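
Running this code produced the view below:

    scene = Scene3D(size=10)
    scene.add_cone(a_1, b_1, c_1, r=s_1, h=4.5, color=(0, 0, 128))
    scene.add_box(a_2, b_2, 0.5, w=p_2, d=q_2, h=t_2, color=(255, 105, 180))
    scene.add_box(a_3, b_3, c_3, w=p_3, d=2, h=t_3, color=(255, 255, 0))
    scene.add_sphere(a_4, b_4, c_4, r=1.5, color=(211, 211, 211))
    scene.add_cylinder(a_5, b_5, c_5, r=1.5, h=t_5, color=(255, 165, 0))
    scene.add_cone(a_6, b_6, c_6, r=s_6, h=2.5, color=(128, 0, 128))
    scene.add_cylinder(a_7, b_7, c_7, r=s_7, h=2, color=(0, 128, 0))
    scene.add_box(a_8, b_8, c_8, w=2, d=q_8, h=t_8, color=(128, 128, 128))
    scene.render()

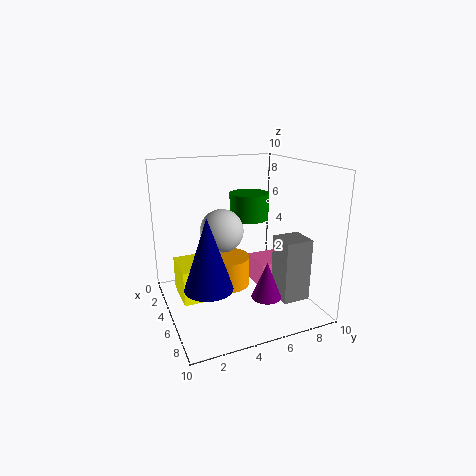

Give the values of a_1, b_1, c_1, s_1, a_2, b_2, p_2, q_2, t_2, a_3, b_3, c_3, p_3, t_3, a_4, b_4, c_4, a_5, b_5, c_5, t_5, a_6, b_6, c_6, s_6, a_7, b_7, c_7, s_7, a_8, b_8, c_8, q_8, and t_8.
a_1 = 7.5, b_1 = 2, c_1 = 3, s_1 = 1.5, a_2 = 2.5, b_2 = 7, p_2 = 2.5, q_2 = 2.5, t_2 = 2, a_3 = 2, b_3 = 1, c_3 = 0.5, p_3 = 3, t_3 = 2.5, a_4 = 4.5, b_4 = 4, c_4 = 5.5, a_5 = 5.5, b_5 = 4, c_5 = 2, t_5 = 2, a_6 = 7.5, b_6 = 6, c_6 = 1.5, s_6 = 1, a_7 = 2.5, b_7 = 7, c_7 = 5.5, s_7 = 1.5, a_8 = 5.5, b_8 = 7.5, c_8 = 0.5, q_8 = 2, t_8 = 4.5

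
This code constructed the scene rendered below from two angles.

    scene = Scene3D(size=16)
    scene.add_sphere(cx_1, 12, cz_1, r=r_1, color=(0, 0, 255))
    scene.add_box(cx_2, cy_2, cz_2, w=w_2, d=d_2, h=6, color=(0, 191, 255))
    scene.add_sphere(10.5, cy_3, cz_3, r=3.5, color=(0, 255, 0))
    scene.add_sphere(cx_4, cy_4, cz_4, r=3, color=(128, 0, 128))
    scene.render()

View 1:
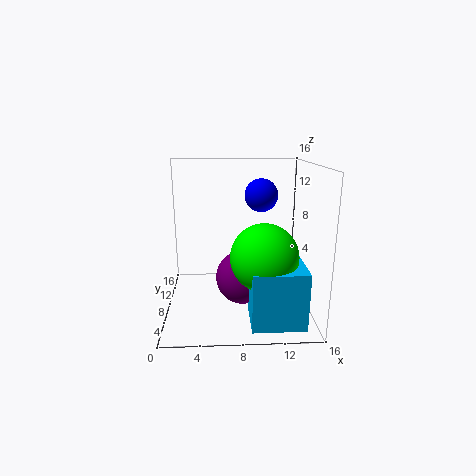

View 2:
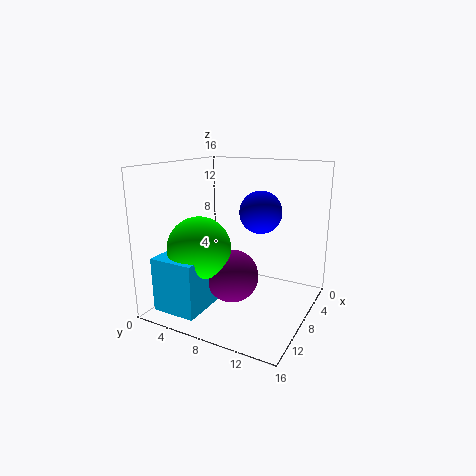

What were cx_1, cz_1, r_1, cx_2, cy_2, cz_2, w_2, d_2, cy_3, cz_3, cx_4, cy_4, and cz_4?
cx_1 = 11
cz_1 = 12
r_1 = 2
cx_2 = 9
cy_2 = 1
cz_2 = 0.5
w_2 = 5.5
d_2 = 5
cy_3 = 4.5
cz_3 = 7
cx_4 = 8.5
cy_4 = 7.5
cz_4 = 3.5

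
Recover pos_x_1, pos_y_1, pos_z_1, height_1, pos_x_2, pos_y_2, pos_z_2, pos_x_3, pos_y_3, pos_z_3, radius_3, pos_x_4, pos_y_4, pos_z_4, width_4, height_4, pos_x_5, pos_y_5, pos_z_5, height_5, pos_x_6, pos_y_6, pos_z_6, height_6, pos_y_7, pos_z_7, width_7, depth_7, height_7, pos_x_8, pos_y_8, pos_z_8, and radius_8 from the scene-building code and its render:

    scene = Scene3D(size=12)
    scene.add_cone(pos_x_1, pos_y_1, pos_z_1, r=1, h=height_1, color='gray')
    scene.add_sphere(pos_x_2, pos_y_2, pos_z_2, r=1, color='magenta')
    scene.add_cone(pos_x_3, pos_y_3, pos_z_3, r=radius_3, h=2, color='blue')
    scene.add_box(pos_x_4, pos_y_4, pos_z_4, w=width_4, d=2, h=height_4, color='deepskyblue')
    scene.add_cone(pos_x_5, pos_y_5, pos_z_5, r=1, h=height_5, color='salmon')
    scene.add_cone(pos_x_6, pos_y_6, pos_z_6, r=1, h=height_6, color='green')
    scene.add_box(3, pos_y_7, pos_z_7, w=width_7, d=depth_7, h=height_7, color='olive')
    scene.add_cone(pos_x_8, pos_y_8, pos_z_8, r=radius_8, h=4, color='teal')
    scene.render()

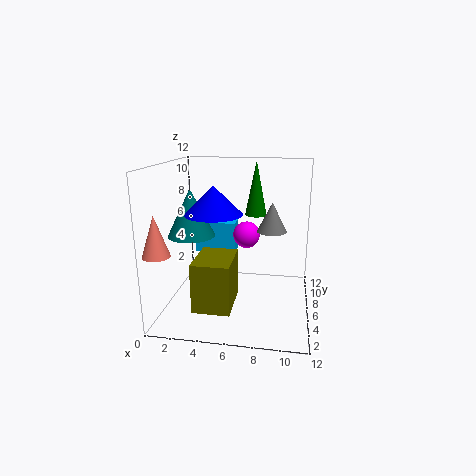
pos_x_1 = 9; pos_y_1 = 2; pos_z_1 = 8; height_1 = 2; pos_x_2 = 7; pos_y_2 = 4; pos_z_2 = 7; pos_x_3 = 5; pos_y_3 = 2; pos_z_3 = 9; radius_3 = 2; pos_x_4 = 1; pos_y_4 = 10; pos_z_4 = 3; width_4 = 4; height_4 = 3; pos_x_5 = 1; pos_y_5 = 1; pos_z_5 = 6; height_5 = 3; pos_x_6 = 7; pos_y_6 = 10; pos_z_6 = 7; height_6 = 5; pos_y_7 = 2; pos_z_7 = 1; width_7 = 3; depth_7 = 4; height_7 = 4; pos_x_8 = 2; pos_y_8 = 6; pos_z_8 = 6; radius_8 = 2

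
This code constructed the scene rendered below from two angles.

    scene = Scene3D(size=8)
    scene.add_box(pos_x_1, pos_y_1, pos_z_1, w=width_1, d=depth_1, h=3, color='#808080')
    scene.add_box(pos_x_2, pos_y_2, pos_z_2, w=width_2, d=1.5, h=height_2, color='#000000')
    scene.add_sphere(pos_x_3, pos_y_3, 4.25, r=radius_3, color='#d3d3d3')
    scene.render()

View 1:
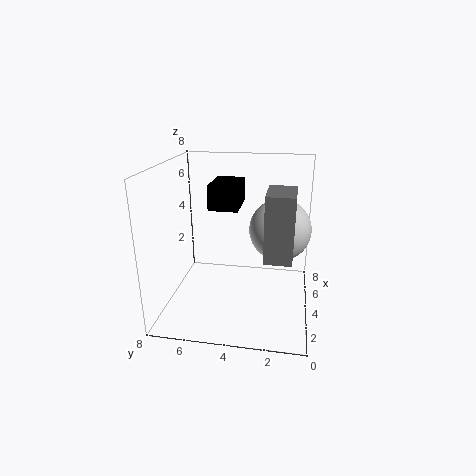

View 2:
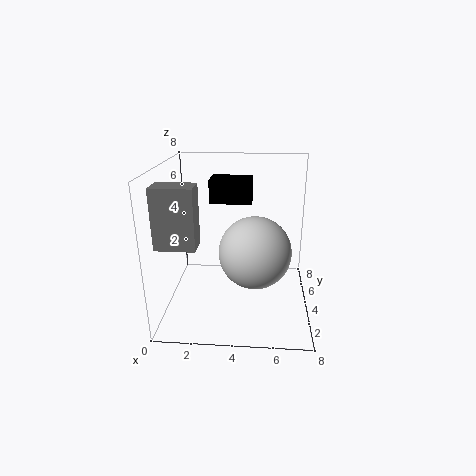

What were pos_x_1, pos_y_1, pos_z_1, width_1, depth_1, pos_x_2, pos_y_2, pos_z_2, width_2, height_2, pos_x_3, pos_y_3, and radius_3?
pos_x_1 = 0.25; pos_y_1 = 1; pos_z_1 = 4.5; width_1 = 2; depth_1 = 1.25; pos_x_2 = 2.5; pos_y_2 = 3.75; pos_z_2 = 6; width_2 = 2.25; height_2 = 1.25; pos_x_3 = 5; pos_y_3 = 1.75; radius_3 = 1.75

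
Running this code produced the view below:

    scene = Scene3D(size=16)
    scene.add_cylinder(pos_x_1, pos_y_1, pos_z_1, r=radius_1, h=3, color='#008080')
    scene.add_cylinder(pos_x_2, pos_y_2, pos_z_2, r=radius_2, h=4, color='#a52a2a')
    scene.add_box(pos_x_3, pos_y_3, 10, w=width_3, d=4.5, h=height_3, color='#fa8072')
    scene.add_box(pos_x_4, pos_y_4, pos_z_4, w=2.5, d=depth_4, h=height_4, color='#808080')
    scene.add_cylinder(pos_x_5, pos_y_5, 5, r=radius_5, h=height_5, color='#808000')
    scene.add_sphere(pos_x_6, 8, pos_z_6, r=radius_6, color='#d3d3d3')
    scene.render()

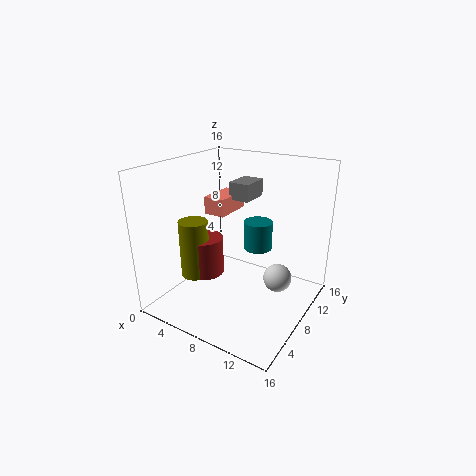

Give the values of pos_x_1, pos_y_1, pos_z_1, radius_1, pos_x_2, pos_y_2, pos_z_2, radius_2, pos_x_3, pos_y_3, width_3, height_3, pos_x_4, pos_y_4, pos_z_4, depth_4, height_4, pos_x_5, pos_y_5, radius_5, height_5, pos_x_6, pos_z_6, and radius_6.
pos_x_1 = 10.5
pos_y_1 = 8
pos_z_1 = 7.5
radius_1 = 1.5
pos_x_2 = 6
pos_y_2 = 4.5
pos_z_2 = 5
radius_2 = 2
pos_x_3 = 3.5
pos_y_3 = 8
width_3 = 2.5
height_3 = 2
pos_x_4 = 5.5
pos_y_4 = 10
pos_z_4 = 11.5
depth_4 = 3.5
height_4 = 2
pos_x_5 = 5.5
pos_y_5 = 3.5
radius_5 = 1.5
height_5 = 6
pos_x_6 = 13
pos_z_6 = 4.5
radius_6 = 1.5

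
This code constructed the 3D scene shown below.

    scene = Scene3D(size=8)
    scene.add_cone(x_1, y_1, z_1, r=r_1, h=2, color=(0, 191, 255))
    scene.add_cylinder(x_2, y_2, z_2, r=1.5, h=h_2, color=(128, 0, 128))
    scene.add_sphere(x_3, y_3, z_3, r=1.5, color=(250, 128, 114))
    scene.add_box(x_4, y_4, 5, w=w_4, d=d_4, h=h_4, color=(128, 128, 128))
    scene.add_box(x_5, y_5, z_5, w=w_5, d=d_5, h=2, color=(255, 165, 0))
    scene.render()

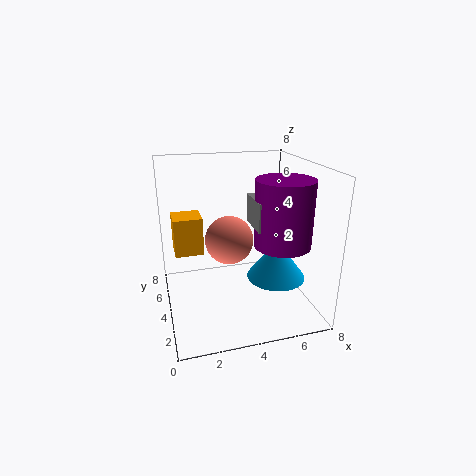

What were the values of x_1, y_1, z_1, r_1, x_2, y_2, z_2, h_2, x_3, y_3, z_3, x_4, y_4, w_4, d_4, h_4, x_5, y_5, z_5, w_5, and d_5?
x_1 = 5.5, y_1 = 2, z_1 = 2.5, r_1 = 1.5, x_2 = 6, y_2 = 2.5, z_2 = 4, h_2 = 3.5, x_3 = 4, y_3 = 6, z_3 = 3, x_4 = 4.5, y_4 = 2, w_4 = 1, d_4 = 2, h_4 = 1.5, x_5 = 0.5, y_5 = 3.5, z_5 = 3.5, w_5 = 1.5, d_5 = 1.5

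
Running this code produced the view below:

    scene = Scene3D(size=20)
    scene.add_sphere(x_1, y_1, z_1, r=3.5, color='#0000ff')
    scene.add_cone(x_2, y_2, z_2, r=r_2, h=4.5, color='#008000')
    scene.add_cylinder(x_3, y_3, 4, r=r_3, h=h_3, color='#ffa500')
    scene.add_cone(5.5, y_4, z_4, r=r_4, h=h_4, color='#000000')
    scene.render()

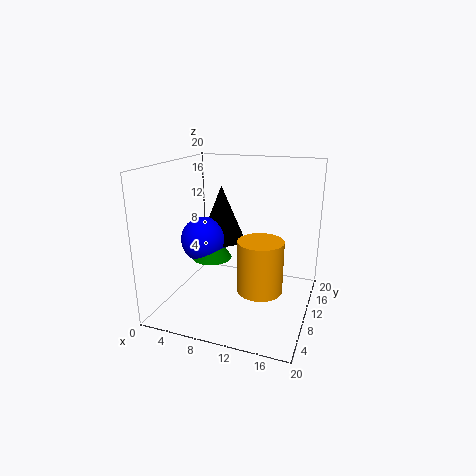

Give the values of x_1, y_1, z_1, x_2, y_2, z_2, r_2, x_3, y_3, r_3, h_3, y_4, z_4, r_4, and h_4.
x_1 = 3.5; y_1 = 12.5; z_1 = 8; x_2 = 5; y_2 = 12; z_2 = 5.5; r_2 = 3; x_3 = 14; y_3 = 7.5; r_3 = 3; h_3 = 7; y_4 = 15; z_4 = 7.5; r_4 = 3.5; h_4 = 8.5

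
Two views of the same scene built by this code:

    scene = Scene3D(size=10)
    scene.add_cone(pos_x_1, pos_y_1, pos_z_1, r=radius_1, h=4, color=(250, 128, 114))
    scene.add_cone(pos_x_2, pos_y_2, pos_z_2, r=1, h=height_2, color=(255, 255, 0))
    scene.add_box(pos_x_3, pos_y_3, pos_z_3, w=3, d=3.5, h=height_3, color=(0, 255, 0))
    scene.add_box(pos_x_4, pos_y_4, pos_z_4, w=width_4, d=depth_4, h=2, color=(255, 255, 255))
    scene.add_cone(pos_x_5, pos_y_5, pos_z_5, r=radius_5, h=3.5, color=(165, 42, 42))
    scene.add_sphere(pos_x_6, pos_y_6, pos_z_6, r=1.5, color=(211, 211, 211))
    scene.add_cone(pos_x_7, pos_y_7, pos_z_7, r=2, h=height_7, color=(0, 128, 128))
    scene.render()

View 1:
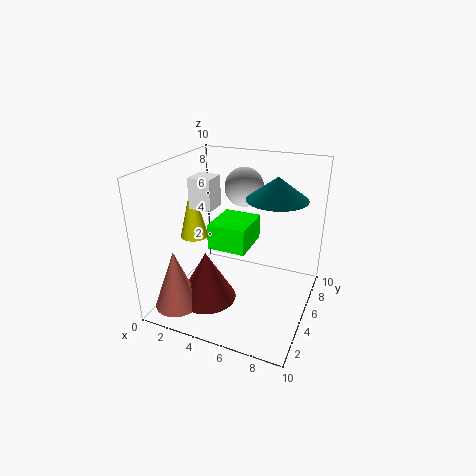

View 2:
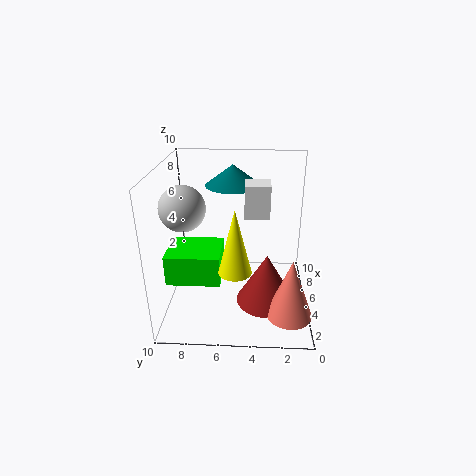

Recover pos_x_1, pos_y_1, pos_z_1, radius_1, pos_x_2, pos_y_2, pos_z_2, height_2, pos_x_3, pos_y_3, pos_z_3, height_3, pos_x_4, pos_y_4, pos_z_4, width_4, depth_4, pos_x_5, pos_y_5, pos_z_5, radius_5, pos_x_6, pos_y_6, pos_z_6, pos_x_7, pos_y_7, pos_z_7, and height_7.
pos_x_1 = 2
pos_y_1 = 1.5
pos_z_1 = 1
radius_1 = 1.5
pos_x_2 = 1.5
pos_y_2 = 5
pos_z_2 = 4.5
height_2 = 4
pos_x_3 = 2
pos_y_3 = 6
pos_z_3 = 3
height_3 = 2
pos_x_4 = 2.5
pos_y_4 = 3
pos_z_4 = 7.5
width_4 = 1.5
depth_4 = 1.5
pos_x_5 = 3.5
pos_y_5 = 3
pos_z_5 = 1
radius_5 = 2
pos_x_6 = 4
pos_y_6 = 8.5
pos_z_6 = 7.5
pos_x_7 = 7.5
pos_y_7 = 5.5
pos_z_7 = 8
height_7 = 1.5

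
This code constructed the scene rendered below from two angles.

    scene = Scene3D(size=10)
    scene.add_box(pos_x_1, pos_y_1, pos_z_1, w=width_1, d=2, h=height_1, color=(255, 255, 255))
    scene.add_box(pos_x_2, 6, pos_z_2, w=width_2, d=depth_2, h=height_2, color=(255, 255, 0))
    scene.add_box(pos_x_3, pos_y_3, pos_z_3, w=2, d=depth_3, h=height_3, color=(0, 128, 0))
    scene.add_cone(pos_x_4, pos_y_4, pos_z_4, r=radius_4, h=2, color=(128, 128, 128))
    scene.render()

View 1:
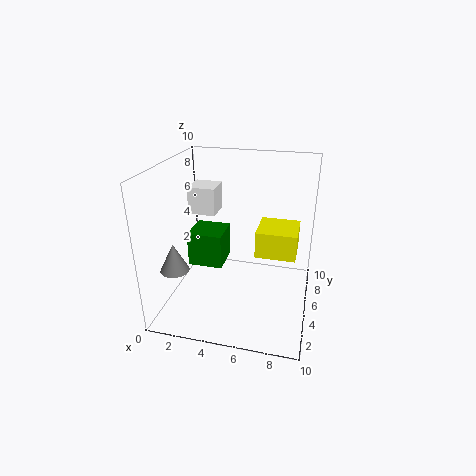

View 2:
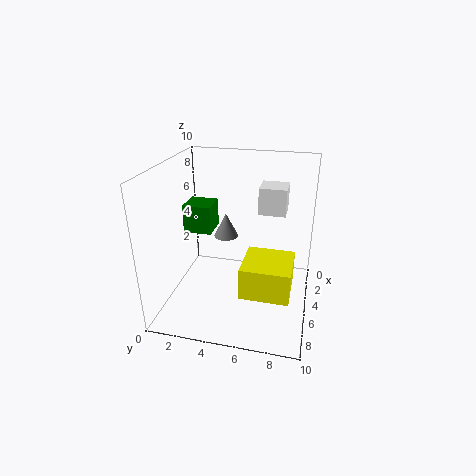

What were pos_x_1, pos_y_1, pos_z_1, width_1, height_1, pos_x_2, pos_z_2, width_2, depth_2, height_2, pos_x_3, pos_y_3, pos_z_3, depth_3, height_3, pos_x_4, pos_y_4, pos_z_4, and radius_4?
pos_x_1 = 1; pos_y_1 = 6; pos_z_1 = 6; width_1 = 2; height_1 = 2; pos_x_2 = 6; pos_z_2 = 3; width_2 = 3; depth_2 = 3; height_2 = 2; pos_x_3 = 3; pos_y_3 = 1; pos_z_3 = 5; depth_3 = 2; height_3 = 2; pos_x_4 = 1; pos_y_4 = 3; pos_z_4 = 3; radius_4 = 1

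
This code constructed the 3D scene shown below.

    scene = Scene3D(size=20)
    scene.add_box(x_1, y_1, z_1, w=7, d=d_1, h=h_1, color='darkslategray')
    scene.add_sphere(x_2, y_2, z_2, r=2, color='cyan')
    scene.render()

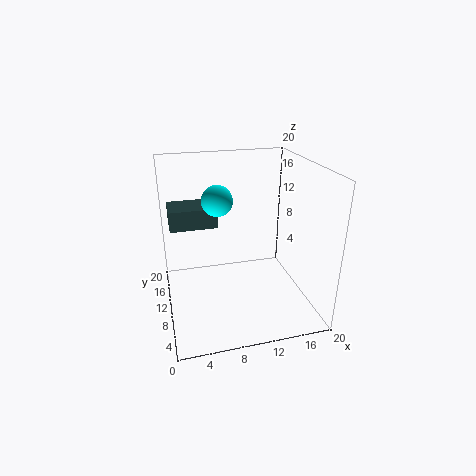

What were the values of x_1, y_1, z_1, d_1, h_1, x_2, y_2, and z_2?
x_1 = 1
y_1 = 14
z_1 = 10
d_1 = 5
h_1 = 3
x_2 = 7
y_2 = 9
z_2 = 16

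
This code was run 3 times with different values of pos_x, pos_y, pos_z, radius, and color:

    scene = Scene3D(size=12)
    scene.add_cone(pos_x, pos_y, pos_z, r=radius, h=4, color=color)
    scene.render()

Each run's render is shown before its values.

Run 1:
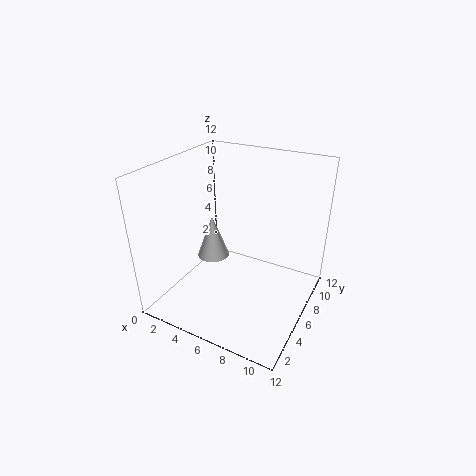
pos_x = 2.5, pos_y = 7.5, pos_z = 2.5, radius = 1.5, color = 'white'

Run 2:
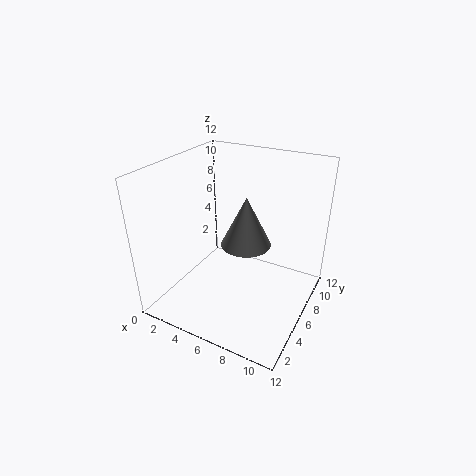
pos_x = 7, pos_y = 5.5, pos_z = 6, radius = 2, color = 'gray'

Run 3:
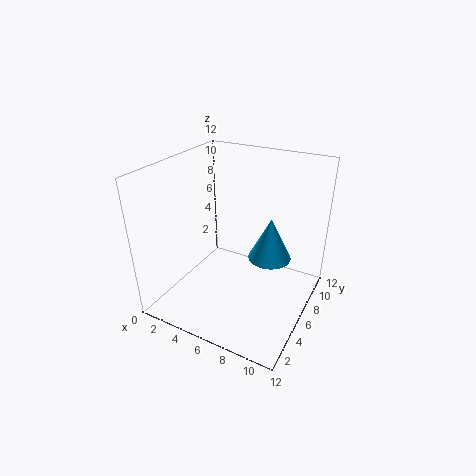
pos_x = 7.5, pos_y = 9.5, pos_z = 2.5, radius = 2, color = 'deepskyblue'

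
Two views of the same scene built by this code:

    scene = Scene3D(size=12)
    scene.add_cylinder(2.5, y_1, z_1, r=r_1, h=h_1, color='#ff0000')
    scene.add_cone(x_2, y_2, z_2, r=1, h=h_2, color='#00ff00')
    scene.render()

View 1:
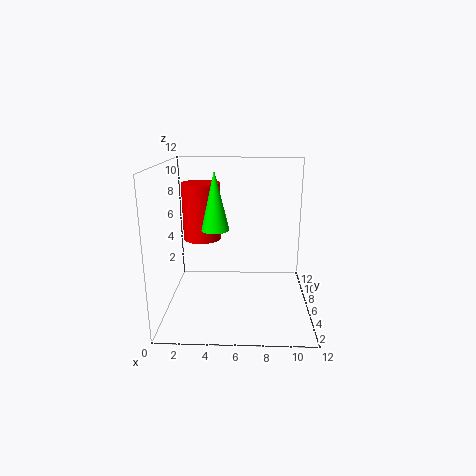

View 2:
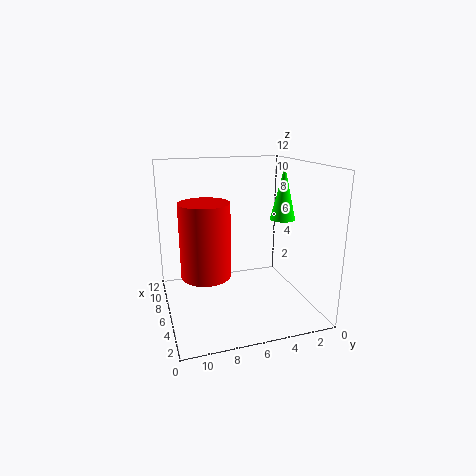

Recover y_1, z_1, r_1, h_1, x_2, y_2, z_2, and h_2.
y_1 = 9.5, z_1 = 4.75, r_1 = 1.75, h_1 = 5.25, x_2 = 4.5, y_2 = 2.75, z_2 = 7.75, h_2 = 4.25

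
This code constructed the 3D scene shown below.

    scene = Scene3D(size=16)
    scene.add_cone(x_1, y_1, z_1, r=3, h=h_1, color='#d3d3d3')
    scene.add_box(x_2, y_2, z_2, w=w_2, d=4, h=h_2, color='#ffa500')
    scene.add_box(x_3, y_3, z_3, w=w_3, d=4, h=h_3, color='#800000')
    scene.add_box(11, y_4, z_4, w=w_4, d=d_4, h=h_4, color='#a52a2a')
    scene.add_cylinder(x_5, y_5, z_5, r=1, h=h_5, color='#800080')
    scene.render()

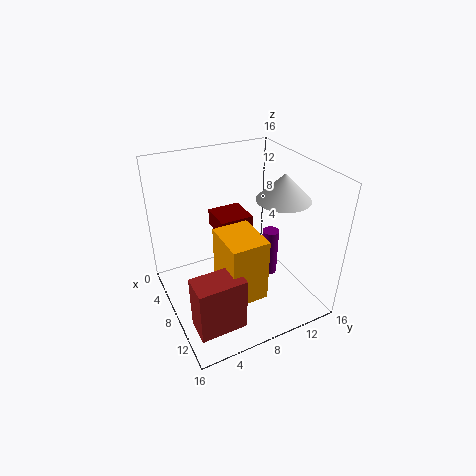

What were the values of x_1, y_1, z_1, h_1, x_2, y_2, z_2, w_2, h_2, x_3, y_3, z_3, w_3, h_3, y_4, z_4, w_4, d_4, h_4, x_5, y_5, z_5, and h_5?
x_1 = 9
y_1 = 13
z_1 = 12
h_1 = 3
x_2 = 8
y_2 = 5
z_2 = 3
w_2 = 5
h_2 = 7
x_3 = 2
y_3 = 7
z_3 = 7
w_3 = 4
h_3 = 2
y_4 = 1
z_4 = 1
w_4 = 3
d_4 = 5
h_4 = 6
x_5 = 7
y_5 = 13
z_5 = 1
h_5 = 6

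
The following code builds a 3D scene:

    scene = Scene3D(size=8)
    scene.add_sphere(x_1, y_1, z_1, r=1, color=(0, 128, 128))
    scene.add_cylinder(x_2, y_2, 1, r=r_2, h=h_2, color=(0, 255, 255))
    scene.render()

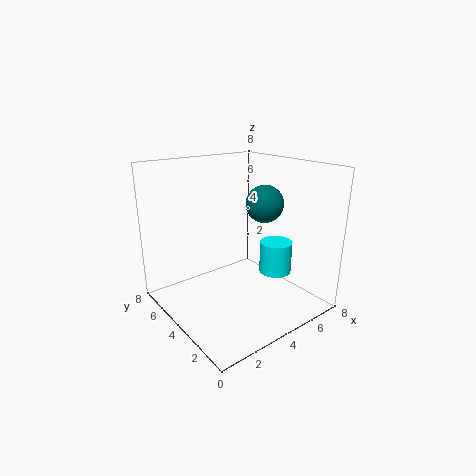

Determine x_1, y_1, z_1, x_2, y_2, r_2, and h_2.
x_1 = 5; y_1 = 3; z_1 = 6; x_2 = 7; y_2 = 4; r_2 = 1; h_2 = 2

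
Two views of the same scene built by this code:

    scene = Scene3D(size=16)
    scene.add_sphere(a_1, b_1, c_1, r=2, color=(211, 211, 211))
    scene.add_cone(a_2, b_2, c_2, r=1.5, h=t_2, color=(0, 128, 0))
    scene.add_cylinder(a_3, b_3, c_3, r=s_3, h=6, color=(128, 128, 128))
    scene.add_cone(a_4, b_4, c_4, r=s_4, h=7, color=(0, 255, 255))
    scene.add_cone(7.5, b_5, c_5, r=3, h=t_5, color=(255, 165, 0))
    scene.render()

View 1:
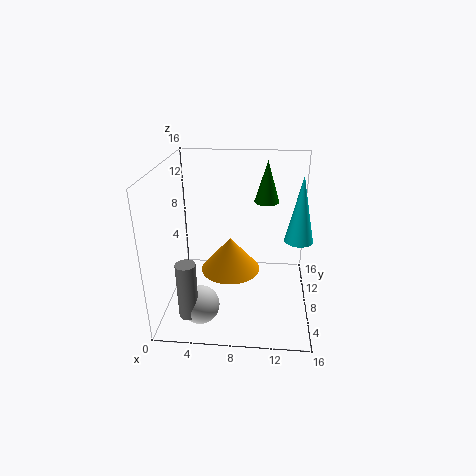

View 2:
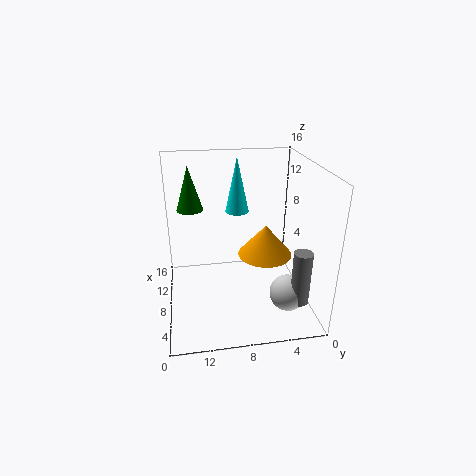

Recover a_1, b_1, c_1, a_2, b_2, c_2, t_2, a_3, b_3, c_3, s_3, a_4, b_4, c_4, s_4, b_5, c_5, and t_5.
a_1 = 4.5; b_1 = 3; c_1 = 2.5; a_2 = 11; b_2 = 13; c_2 = 10.5; t_2 = 5; a_3 = 3.5; b_3 = 2; c_3 = 2; s_3 = 1; a_4 = 14.5; b_4 = 7; c_4 = 8.5; s_4 = 1.5; b_5 = 5; c_5 = 6; t_5 = 3.5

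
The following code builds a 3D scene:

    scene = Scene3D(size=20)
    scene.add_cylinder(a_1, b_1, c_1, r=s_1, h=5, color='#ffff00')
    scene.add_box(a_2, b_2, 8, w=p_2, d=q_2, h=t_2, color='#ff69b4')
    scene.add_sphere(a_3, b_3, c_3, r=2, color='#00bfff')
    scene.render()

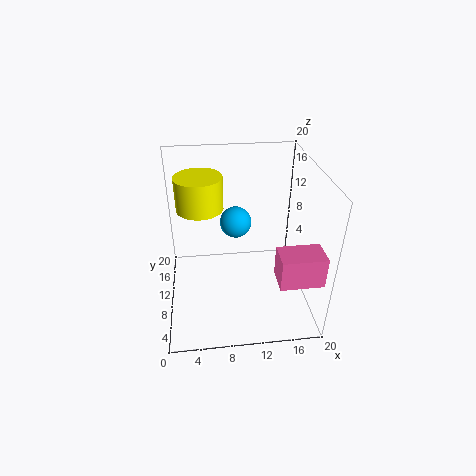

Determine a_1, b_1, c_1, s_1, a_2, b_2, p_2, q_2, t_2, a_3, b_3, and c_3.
a_1 = 5
b_1 = 15.5
c_1 = 12
s_1 = 3.5
a_2 = 14
b_2 = 1
p_2 = 5.5
q_2 = 3.5
t_2 = 4
a_3 = 9.5
b_3 = 8.5
c_3 = 13.5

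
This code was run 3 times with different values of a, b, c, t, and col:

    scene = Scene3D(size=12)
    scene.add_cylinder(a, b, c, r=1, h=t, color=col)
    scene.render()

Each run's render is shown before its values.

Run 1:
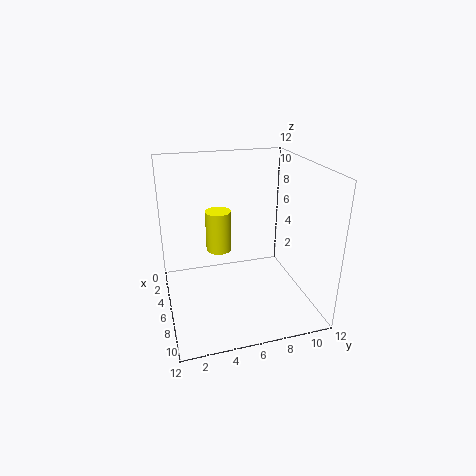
a = 6.5; b = 4.25; c = 5.5; t = 3.25; col = 'yellow'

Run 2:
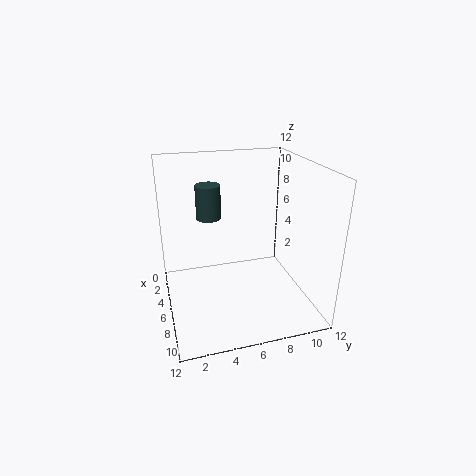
a = 5.25; b = 3.75; c = 7.75; t = 2.75; col = 'darkslategray'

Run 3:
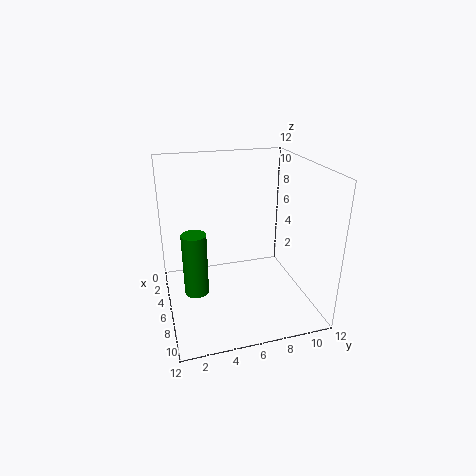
a = 6.5; b = 2.25; c = 1.75; t = 5.25; col = 'green'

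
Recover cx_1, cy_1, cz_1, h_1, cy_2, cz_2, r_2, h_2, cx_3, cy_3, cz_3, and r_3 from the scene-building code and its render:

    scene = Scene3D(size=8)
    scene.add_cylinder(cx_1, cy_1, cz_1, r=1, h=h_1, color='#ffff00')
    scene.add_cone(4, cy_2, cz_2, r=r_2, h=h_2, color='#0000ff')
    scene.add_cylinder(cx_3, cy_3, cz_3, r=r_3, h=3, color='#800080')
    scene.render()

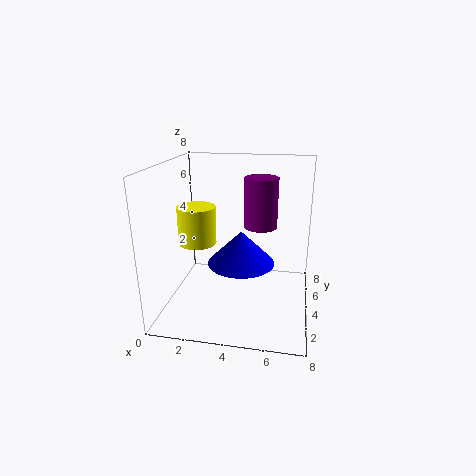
cx_1 = 2, cy_1 = 3, cz_1 = 4, h_1 = 2, cy_2 = 5, cz_2 = 2, r_2 = 2, h_2 = 2, cx_3 = 5, cy_3 = 6, cz_3 = 4, r_3 = 1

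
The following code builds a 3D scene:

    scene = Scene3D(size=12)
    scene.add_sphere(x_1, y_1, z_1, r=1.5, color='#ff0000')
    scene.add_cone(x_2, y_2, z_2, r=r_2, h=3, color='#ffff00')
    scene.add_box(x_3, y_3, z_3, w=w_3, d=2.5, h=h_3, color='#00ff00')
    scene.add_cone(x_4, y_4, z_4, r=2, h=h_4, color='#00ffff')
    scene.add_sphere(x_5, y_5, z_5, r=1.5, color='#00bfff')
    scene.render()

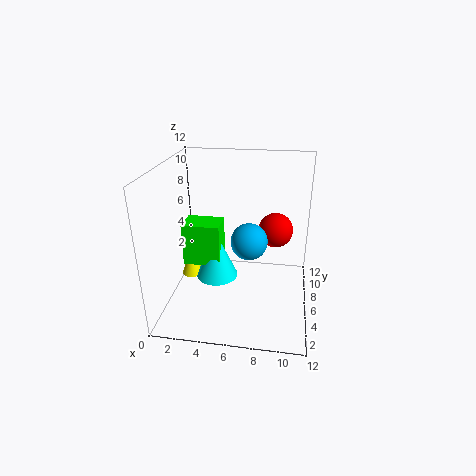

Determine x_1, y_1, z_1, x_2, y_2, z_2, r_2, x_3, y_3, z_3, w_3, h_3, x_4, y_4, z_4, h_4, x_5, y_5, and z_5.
x_1 = 9; y_1 = 8; z_1 = 6; x_2 = 1; y_2 = 8.5; z_2 = 0.5; r_2 = 1; x_3 = 0.5; y_3 = 7.5; z_3 = 2; w_3 = 3.5; h_3 = 4; x_4 = 3.5; y_4 = 8.5; z_4 = 0.5; h_4 = 4.5; x_5 = 7; y_5 = 5.5; z_5 = 6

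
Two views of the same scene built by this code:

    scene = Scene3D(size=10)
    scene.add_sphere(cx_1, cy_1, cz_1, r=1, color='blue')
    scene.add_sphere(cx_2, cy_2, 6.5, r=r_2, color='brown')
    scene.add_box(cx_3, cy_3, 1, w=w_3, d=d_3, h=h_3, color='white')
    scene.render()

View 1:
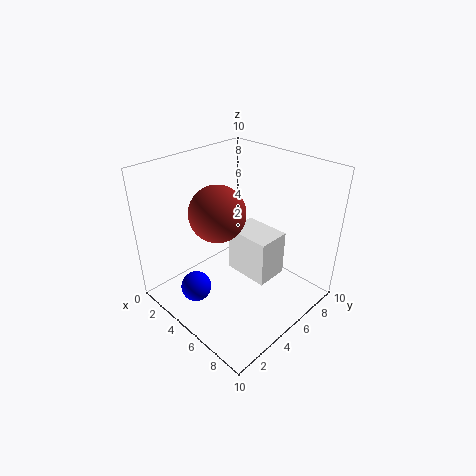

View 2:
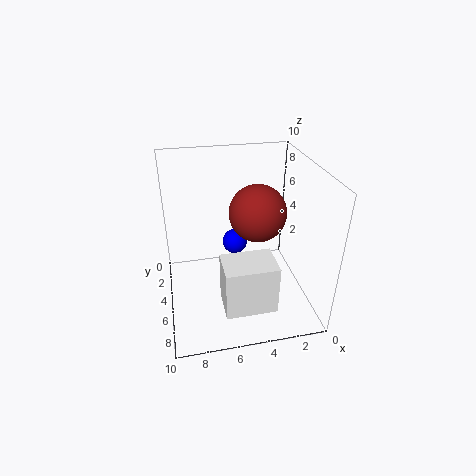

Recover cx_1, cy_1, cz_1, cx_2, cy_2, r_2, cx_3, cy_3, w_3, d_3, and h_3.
cx_1 = 4.5; cy_1 = 1.5; cz_1 = 2.5; cx_2 = 3.5; cy_2 = 4.5; r_2 = 2; cx_3 = 3; cy_3 = 6; w_3 = 3.5; d_3 = 2.5; h_3 = 3.5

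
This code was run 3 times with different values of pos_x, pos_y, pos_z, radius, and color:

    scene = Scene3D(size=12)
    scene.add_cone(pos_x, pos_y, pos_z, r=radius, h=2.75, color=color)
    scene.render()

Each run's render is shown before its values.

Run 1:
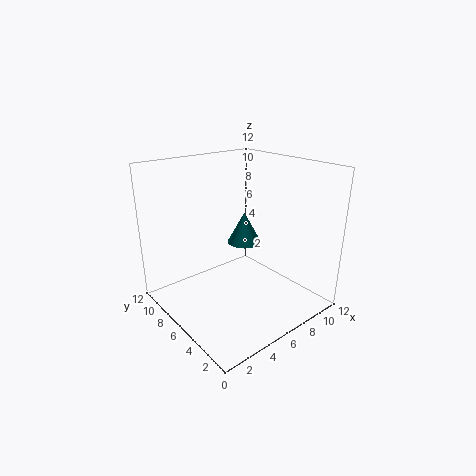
pos_x = 7.75
pos_y = 7.25
pos_z = 4.75
radius = 1.5
color = 'teal'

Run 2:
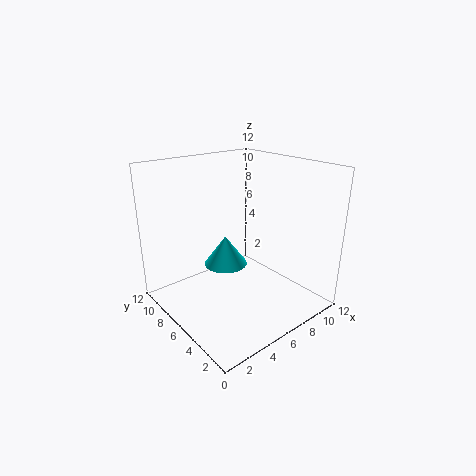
pos_x = 6.75
pos_y = 8.75
pos_z = 2.25
radius = 2
color = 'cyan'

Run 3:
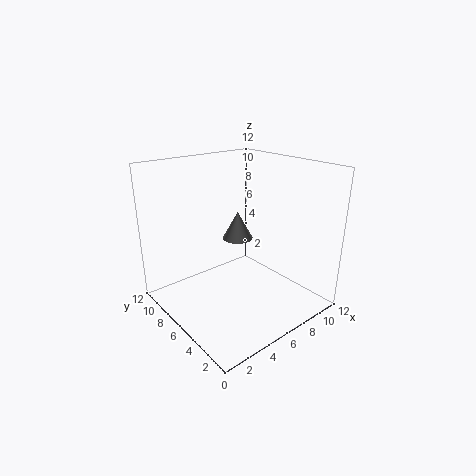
pos_x = 9.25
pos_y = 10
pos_z = 3.75
radius = 1.5
color = 'gray'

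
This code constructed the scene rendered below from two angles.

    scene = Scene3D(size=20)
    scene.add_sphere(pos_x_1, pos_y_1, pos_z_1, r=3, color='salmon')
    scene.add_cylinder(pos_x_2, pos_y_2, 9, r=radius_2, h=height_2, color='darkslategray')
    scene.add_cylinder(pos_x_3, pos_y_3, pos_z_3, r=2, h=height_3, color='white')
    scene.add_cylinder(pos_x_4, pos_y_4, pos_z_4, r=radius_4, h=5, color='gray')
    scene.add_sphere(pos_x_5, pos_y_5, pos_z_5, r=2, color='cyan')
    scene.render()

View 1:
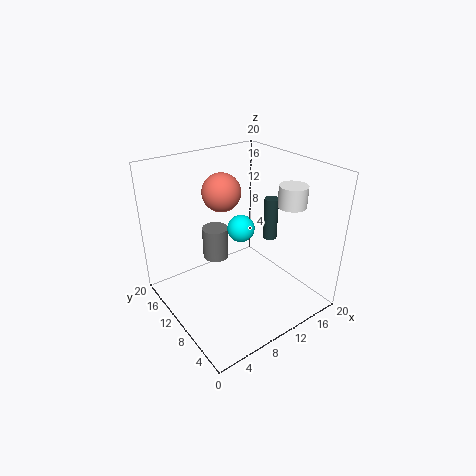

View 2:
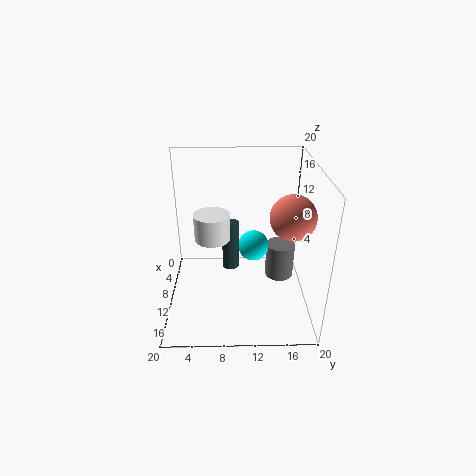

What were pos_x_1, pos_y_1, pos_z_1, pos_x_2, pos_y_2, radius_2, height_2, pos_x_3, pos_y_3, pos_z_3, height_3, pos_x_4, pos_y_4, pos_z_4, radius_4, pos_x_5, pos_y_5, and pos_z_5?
pos_x_1 = 12, pos_y_1 = 17, pos_z_1 = 14, pos_x_2 = 15, pos_y_2 = 9, radius_2 = 1, height_2 = 6, pos_x_3 = 17, pos_y_3 = 7, pos_z_3 = 14, height_3 = 3, pos_x_4 = 10, pos_y_4 = 16, pos_z_4 = 4, radius_4 = 2, pos_x_5 = 12, pos_y_5 = 12, pos_z_5 = 10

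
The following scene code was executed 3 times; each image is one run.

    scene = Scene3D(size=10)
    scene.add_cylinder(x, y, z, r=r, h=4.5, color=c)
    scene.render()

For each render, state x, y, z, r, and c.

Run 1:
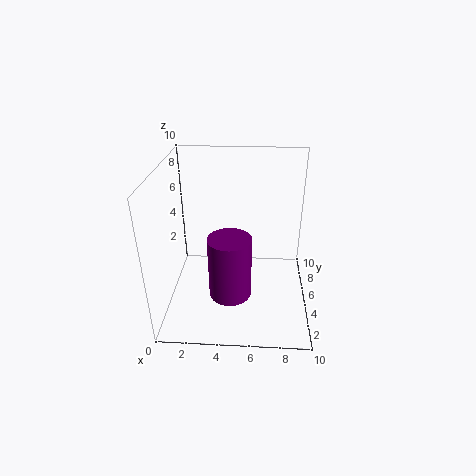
x = 4.5; y = 4; z = 1; r = 1.5; c = 'purple'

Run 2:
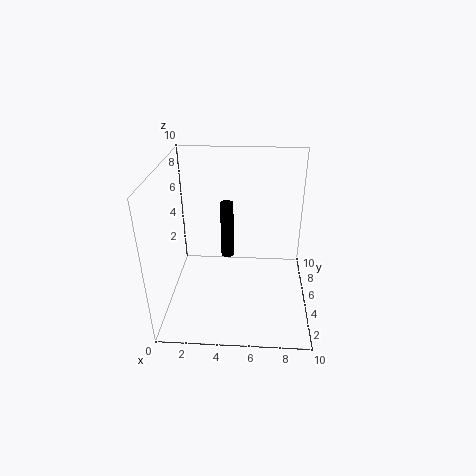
x = 4; y = 7.5; z = 2; r = 0.5; c = 'black'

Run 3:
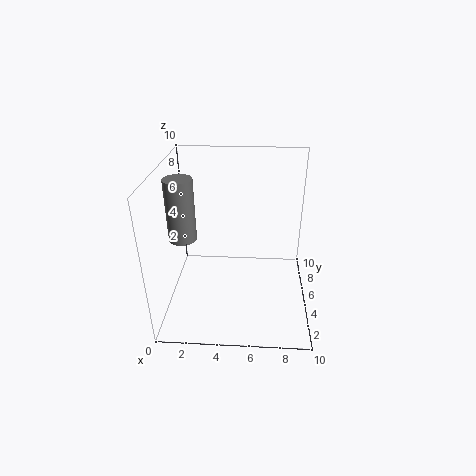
x = 1; y = 5.5; z = 4.5; r = 1; c = 'gray'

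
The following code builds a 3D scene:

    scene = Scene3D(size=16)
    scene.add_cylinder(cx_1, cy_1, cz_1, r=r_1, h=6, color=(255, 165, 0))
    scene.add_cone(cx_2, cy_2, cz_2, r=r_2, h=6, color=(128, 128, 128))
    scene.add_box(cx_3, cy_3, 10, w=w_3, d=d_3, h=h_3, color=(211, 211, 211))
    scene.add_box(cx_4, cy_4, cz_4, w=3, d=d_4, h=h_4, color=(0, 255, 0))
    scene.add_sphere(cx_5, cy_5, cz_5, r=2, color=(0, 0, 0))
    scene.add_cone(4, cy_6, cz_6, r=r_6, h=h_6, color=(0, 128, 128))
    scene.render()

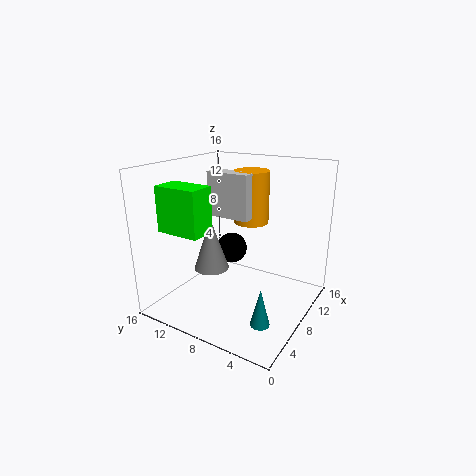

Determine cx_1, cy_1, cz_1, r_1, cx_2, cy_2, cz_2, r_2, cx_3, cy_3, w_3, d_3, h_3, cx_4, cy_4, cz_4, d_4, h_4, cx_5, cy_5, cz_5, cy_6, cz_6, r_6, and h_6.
cx_1 = 11; cy_1 = 8; cz_1 = 9; r_1 = 2; cx_2 = 7; cy_2 = 11; cz_2 = 4; r_2 = 2; cx_3 = 8; cy_3 = 7; w_3 = 2; d_3 = 5; h_3 = 5; cx_4 = 3; cy_4 = 10; cz_4 = 9; d_4 = 5; h_4 = 5; cx_5 = 13; cy_5 = 12; cz_5 = 4; cy_6 = 3; cz_6 = 1; r_6 = 1; h_6 = 4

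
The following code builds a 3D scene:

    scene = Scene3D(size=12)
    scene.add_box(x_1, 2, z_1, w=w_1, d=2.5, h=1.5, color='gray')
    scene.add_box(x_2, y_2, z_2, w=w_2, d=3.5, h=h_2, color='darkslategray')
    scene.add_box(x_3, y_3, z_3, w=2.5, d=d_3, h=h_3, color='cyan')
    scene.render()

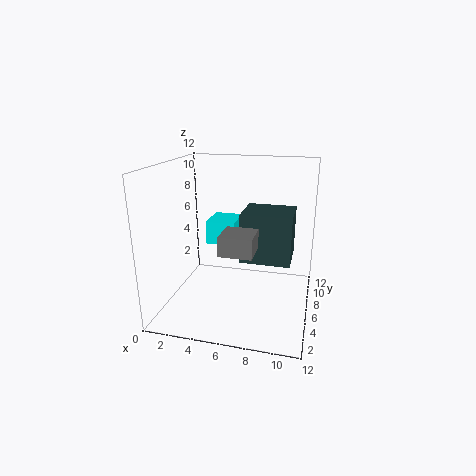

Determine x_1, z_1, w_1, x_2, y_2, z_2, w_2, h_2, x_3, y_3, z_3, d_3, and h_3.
x_1 = 5.5; z_1 = 6; w_1 = 2.5; x_2 = 6.5; y_2 = 4.5; z_2 = 4.5; w_2 = 4; h_2 = 4; x_3 = 3; y_3 = 6.5; z_3 = 5; d_3 = 3; h_3 = 2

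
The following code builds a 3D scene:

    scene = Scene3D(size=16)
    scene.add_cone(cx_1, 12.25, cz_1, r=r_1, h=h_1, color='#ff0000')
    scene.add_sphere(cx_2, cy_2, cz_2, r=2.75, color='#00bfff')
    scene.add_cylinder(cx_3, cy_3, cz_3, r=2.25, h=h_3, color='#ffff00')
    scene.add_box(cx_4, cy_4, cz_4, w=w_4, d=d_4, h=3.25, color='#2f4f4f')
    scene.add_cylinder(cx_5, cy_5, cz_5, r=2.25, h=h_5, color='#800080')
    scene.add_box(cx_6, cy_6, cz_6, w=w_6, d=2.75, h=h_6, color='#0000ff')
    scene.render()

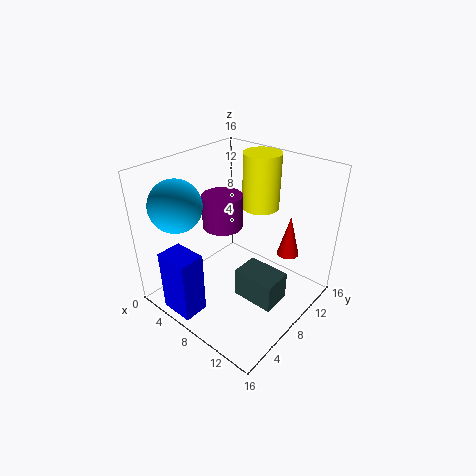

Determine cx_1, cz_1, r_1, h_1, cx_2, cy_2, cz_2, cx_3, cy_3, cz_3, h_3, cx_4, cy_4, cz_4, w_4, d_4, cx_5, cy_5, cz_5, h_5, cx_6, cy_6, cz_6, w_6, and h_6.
cx_1 = 12; cz_1 = 5.5; r_1 = 1.25; h_1 = 4.75; cx_2 = 4; cy_2 = 3; cz_2 = 12.5; cx_3 = 6.75; cy_3 = 13.75; cz_3 = 9.25; h_3 = 6.75; cx_4 = 9; cy_4 = 6.25; cz_4 = 1.75; w_4 = 4.75; d_4 = 3.25; cx_5 = 5.75; cy_5 = 8; cz_5 = 8.75; h_5 = 3.75; cx_6 = 3.75; cy_6 = 0.25; cz_6 = 1; w_6 = 3.75; h_6 = 7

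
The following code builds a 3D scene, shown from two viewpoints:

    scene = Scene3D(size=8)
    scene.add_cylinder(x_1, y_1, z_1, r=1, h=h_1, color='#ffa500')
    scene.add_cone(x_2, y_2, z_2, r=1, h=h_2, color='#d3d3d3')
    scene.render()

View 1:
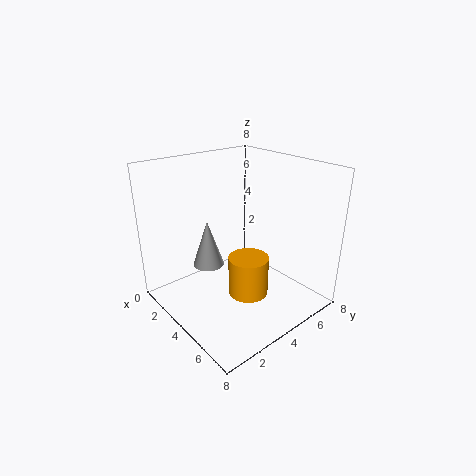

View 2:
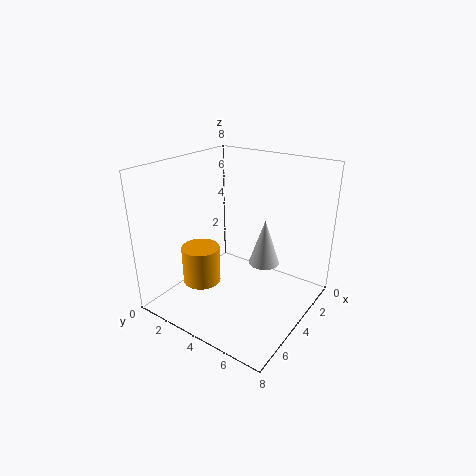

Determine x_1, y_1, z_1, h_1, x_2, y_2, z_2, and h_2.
x_1 = 6, y_1 = 3, z_1 = 2, h_1 = 2, x_2 = 1, y_2 = 4, z_2 = 1, h_2 = 3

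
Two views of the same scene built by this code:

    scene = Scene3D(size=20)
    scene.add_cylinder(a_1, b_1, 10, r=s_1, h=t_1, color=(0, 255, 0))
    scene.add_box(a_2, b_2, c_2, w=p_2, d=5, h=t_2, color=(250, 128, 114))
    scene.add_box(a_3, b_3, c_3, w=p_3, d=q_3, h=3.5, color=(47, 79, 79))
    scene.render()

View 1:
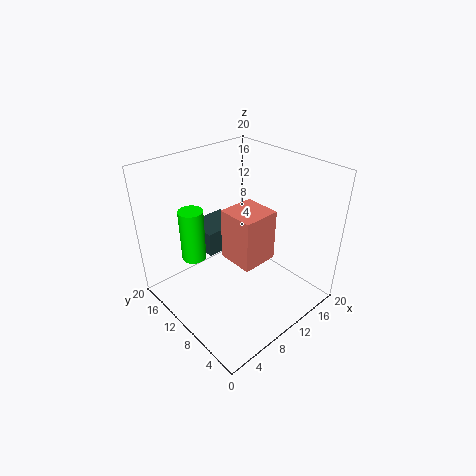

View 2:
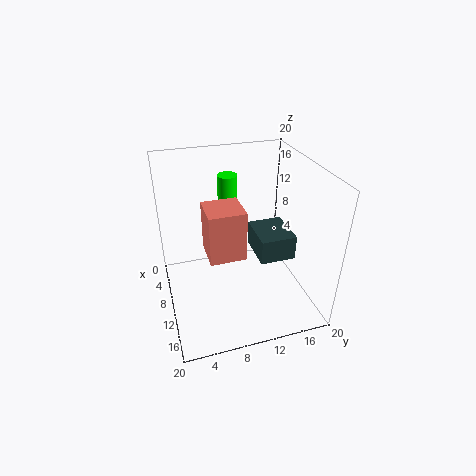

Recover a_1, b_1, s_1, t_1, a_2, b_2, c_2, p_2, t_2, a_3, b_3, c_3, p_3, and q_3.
a_1 = 3, b_1 = 10.5, s_1 = 1.5, t_1 = 6.5, a_2 = 7.5, b_2 = 5.5, c_2 = 8, p_2 = 5, t_2 = 7, a_3 = 7, b_3 = 12.5, c_3 = 7, p_3 = 6, q_3 = 5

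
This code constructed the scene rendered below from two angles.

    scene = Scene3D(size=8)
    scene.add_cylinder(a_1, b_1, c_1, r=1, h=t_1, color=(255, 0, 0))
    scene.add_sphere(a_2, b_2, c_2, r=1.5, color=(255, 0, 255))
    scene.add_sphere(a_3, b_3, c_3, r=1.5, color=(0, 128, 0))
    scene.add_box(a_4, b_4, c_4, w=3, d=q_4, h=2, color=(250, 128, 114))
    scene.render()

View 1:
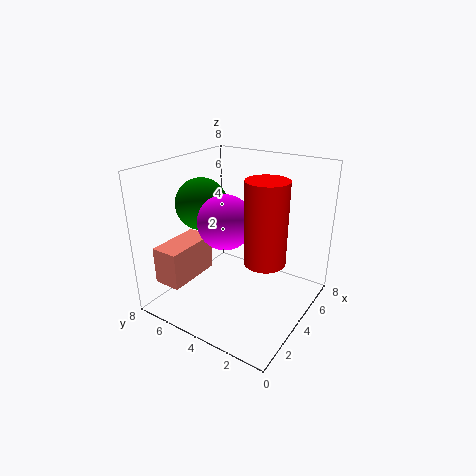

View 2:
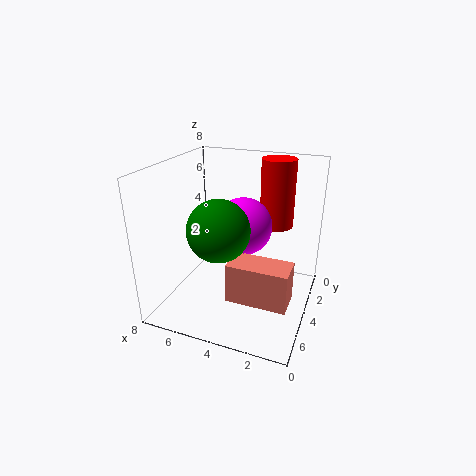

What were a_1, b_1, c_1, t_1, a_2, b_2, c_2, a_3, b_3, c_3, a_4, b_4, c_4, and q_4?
a_1 = 2.5; b_1 = 1.5; c_1 = 4; t_1 = 4; a_2 = 3.5; b_2 = 4.5; c_2 = 5; a_3 = 4; b_3 = 6.5; c_3 = 5.5; a_4 = 0.5; b_4 = 5.5; c_4 = 2; q_4 = 1.5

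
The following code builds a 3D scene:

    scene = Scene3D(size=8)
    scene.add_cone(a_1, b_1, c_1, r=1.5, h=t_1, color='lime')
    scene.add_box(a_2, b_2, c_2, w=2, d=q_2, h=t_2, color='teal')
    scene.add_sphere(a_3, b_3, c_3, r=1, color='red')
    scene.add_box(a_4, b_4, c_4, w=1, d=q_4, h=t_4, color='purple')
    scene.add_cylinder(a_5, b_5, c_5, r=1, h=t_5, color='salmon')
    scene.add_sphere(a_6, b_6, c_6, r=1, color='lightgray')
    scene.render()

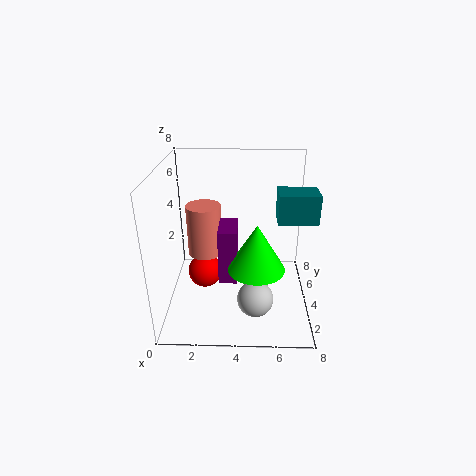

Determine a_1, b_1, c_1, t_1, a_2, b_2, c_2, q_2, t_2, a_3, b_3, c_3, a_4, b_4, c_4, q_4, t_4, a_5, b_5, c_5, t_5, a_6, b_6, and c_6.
a_1 = 5
b_1 = 2.5
c_1 = 3
t_1 = 2.5
a_2 = 6
b_2 = 2.5
c_2 = 5.5
q_2 = 1.5
t_2 = 1.5
a_3 = 2
b_3 = 4.5
c_3 = 1.5
a_4 = 3
b_4 = 2.5
c_4 = 2
q_4 = 2
t_4 = 3
a_5 = 2
b_5 = 5
c_5 = 2.5
t_5 = 3
a_6 = 5
b_6 = 2.5
c_6 = 1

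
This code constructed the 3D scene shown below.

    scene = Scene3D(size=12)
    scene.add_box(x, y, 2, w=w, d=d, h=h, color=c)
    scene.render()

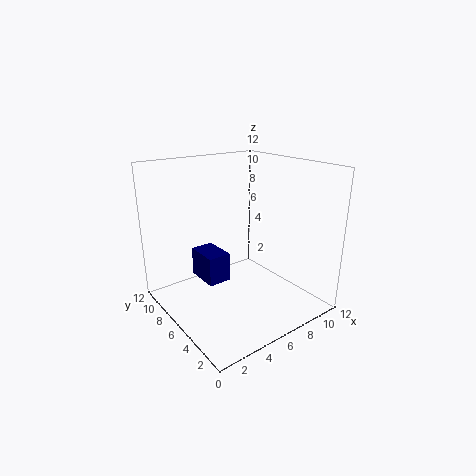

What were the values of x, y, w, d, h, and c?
x = 3.5, y = 6.5, w = 2, d = 3, h = 2.5, c = 'navy'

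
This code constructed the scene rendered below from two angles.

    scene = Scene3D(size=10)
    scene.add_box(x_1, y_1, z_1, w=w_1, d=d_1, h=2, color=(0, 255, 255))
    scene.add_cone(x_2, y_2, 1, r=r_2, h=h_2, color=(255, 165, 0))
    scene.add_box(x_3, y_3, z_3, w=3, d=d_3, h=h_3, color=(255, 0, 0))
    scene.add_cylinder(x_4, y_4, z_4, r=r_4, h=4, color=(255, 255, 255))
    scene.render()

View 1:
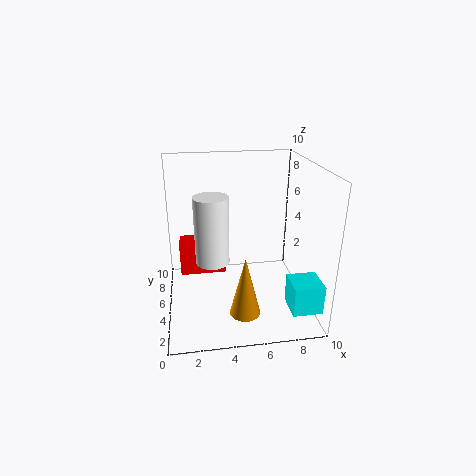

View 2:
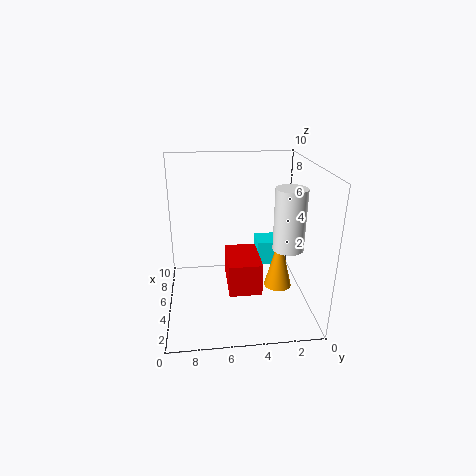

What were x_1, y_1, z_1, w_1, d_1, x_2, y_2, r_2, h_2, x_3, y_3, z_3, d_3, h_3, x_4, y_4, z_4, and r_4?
x_1 = 8
y_1 = 1
z_1 = 1
w_1 = 2
d_1 = 2
x_2 = 5
y_2 = 2
r_2 = 1
h_2 = 4
x_3 = 1
y_3 = 4
z_3 = 3
d_3 = 2
h_3 = 2
x_4 = 3
y_4 = 2
z_4 = 5
r_4 = 1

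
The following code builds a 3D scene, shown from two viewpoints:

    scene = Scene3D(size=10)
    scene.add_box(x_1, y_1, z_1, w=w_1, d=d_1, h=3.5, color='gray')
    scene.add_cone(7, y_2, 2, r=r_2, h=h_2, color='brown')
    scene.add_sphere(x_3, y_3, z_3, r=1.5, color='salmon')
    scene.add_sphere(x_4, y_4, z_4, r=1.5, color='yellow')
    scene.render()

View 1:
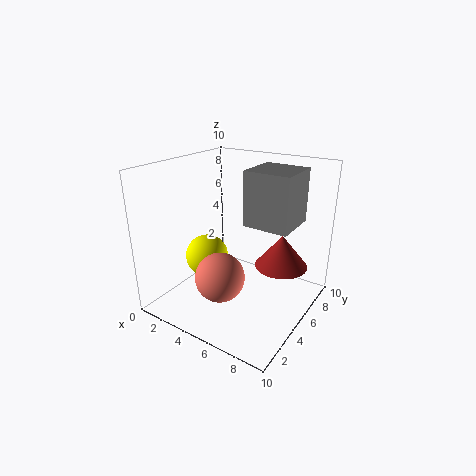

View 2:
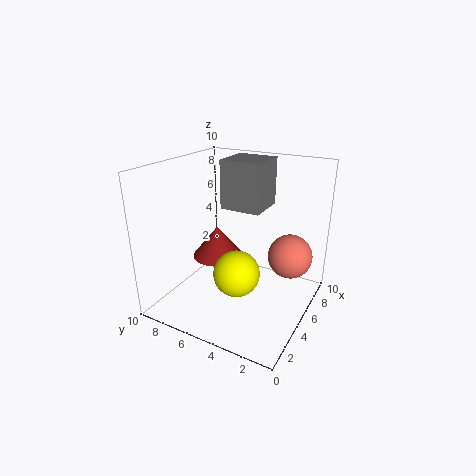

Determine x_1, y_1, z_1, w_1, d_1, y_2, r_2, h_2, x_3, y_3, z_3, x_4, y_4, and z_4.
x_1 = 6
y_1 = 4
z_1 = 6.5
w_1 = 3
d_1 = 3
y_2 = 8
r_2 = 2
h_2 = 2.5
x_3 = 6
y_3 = 1.5
z_3 = 4
x_4 = 3
y_4 = 4
z_4 = 3.5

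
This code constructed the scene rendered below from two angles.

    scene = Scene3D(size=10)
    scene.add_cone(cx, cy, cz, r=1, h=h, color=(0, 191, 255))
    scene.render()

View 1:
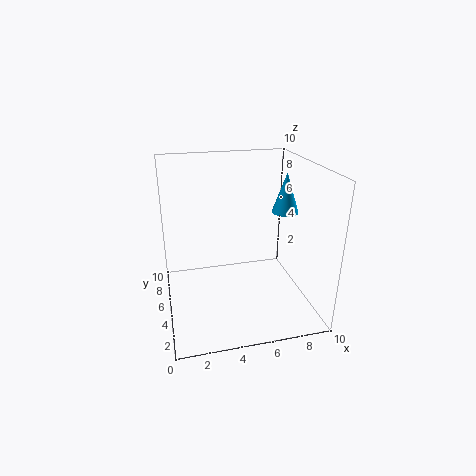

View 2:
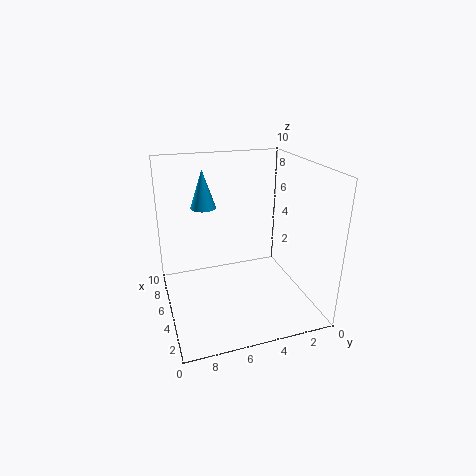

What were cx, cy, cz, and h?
cx = 9
cy = 6.5
cz = 6
h = 3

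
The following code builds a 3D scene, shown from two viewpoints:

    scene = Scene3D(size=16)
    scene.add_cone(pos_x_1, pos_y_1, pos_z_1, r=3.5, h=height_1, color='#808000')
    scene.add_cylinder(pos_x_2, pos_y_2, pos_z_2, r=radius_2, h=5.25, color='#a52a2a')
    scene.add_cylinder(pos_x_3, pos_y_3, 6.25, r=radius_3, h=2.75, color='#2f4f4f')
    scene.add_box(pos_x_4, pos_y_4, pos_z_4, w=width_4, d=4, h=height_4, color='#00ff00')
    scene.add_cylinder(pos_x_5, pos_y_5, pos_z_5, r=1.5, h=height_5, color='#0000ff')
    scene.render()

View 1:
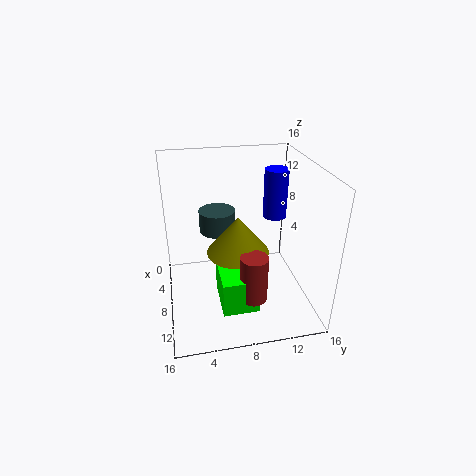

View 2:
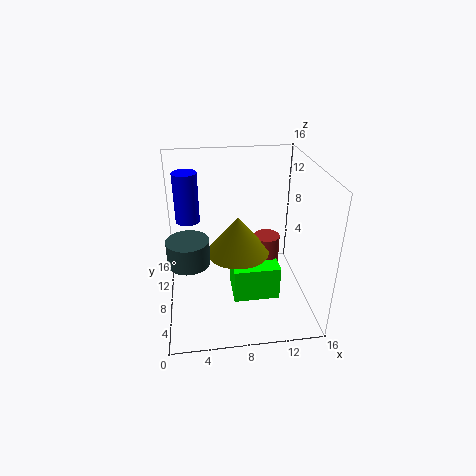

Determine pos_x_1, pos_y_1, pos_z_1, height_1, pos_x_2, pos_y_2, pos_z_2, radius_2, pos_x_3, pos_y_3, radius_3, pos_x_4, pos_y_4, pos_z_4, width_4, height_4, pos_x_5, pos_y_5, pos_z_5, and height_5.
pos_x_1 = 8; pos_y_1 = 8; pos_z_1 = 6.25; height_1 = 4.25; pos_x_2 = 11.5; pos_y_2 = 9; pos_z_2 = 2.25; radius_2 = 1.5; pos_x_3 = 2.5; pos_y_3 = 6.5; radius_3 = 2.25; pos_x_4 = 7.25; pos_y_4 = 5.5; pos_z_4 = 1; width_4 = 5.25; height_4 = 4; pos_x_5 = 2.5; pos_y_5 = 14; pos_z_5 = 7.5; height_5 = 6.25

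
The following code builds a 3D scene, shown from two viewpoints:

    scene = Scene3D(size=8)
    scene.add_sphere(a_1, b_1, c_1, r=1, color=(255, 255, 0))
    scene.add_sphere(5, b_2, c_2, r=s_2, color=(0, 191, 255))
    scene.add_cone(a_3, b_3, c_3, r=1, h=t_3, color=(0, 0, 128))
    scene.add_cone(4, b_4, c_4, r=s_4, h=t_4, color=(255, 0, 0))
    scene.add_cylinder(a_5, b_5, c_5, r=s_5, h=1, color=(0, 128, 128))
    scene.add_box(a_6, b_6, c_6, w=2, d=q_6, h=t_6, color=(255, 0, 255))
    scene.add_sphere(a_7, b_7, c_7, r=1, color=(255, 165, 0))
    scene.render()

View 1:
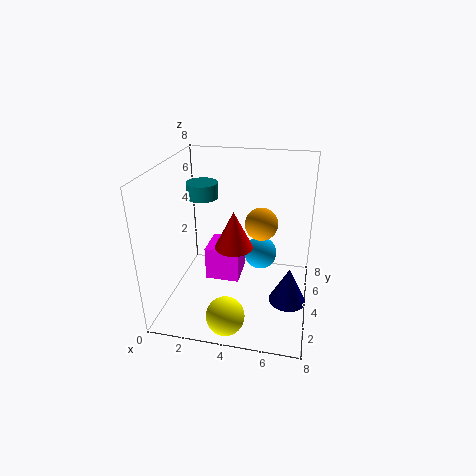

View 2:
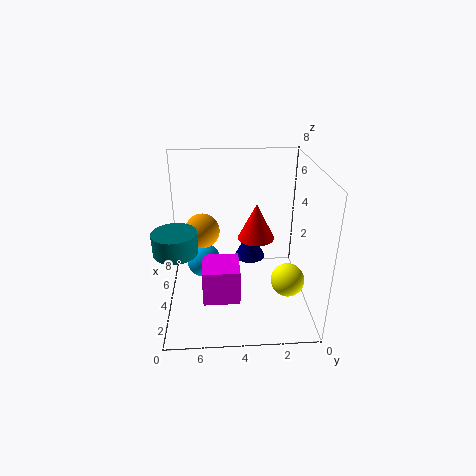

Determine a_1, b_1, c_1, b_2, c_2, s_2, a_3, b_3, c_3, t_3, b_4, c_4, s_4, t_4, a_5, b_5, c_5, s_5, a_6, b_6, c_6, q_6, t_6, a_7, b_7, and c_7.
a_1 = 4, b_1 = 1, c_1 = 1, b_2 = 6, c_2 = 2, s_2 = 1, a_3 = 7, b_3 = 3, c_3 = 1, t_3 = 2, b_4 = 3, c_4 = 4, s_4 = 1, t_4 = 2, a_5 = 1, b_5 = 7, c_5 = 5, s_5 = 1, a_6 = 2, b_6 = 4, c_6 = 1, q_6 = 2, t_6 = 2, a_7 = 5, b_7 = 6, c_7 = 4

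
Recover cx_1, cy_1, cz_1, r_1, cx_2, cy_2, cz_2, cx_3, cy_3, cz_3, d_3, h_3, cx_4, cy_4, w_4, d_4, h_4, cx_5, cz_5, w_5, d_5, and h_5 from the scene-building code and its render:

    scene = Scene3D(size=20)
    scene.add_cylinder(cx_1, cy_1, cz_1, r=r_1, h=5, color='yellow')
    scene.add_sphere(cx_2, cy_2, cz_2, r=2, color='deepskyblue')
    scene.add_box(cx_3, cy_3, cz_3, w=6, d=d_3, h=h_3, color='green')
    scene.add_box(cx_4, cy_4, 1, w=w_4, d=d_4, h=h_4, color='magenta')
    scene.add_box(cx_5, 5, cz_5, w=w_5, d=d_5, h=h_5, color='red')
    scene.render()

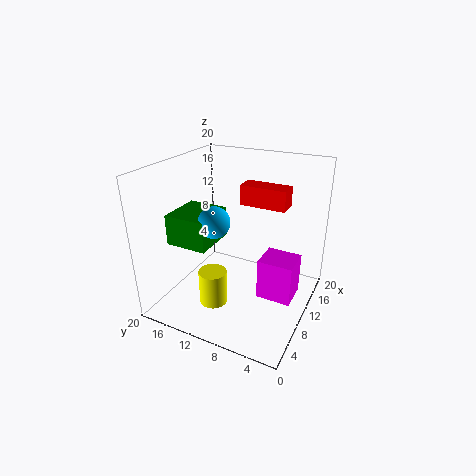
cx_1 = 7; cy_1 = 12.5; cz_1 = 0.5; r_1 = 2; cx_2 = 5.5; cy_2 = 11; cz_2 = 14; cx_3 = 3.5; cy_3 = 11.5; cz_3 = 10.5; d_3 = 5.5; h_3 = 4; cx_4 = 10; cy_4 = 2; w_4 = 4.5; d_4 = 5; h_4 = 6; cx_5 = 14.5; cz_5 = 13; w_5 = 3; d_5 = 7; h_5 = 3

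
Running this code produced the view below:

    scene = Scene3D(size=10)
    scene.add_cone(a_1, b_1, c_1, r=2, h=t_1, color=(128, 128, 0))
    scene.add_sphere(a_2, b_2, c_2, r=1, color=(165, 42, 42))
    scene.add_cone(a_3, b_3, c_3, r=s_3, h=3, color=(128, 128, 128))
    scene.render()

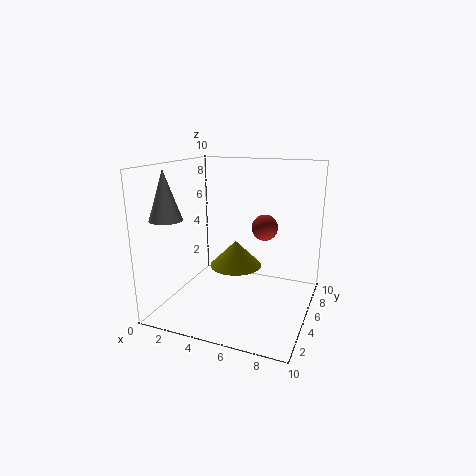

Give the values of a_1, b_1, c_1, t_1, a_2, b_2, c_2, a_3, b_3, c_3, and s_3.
a_1 = 4
b_1 = 7
c_1 = 2
t_1 = 2
a_2 = 6
b_2 = 8
c_2 = 5
a_3 = 2
b_3 = 1
c_3 = 7
s_3 = 1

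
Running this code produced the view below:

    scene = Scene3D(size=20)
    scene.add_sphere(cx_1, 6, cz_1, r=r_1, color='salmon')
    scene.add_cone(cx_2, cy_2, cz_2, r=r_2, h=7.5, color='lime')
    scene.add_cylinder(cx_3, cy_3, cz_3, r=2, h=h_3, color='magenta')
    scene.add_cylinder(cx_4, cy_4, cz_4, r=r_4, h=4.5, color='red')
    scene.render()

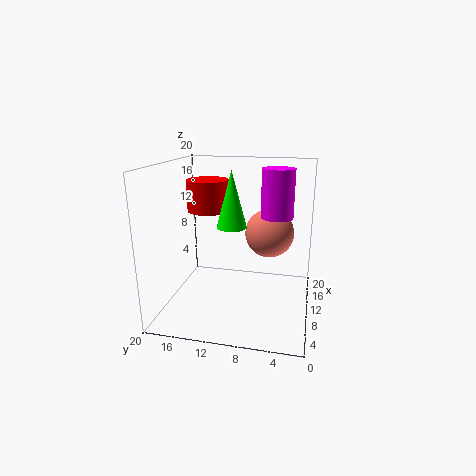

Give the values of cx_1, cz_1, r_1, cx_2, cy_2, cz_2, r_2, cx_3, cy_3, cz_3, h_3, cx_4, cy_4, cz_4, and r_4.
cx_1 = 13; cz_1 = 10; r_1 = 3.5; cx_2 = 8.5; cy_2 = 10.5; cz_2 = 12; r_2 = 2; cx_3 = 7.5; cy_3 = 4.5; cz_3 = 14; h_3 = 6; cx_4 = 12.5; cy_4 = 15; cz_4 = 13; r_4 = 3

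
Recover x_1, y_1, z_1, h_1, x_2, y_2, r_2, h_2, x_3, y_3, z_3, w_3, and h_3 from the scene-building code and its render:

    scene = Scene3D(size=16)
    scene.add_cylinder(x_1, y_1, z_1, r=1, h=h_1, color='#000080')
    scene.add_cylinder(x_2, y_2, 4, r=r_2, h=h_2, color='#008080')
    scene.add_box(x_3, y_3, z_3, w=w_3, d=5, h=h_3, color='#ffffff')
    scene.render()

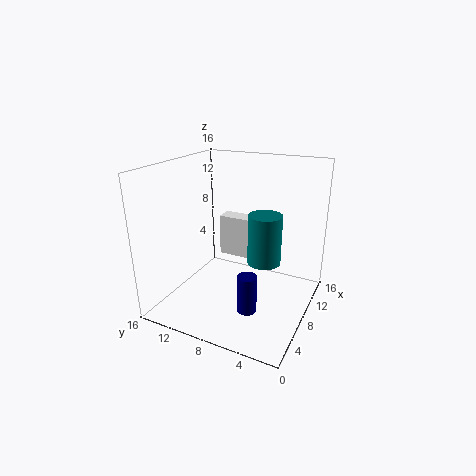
x_1 = 4; y_1 = 5; z_1 = 2; h_1 = 4; x_2 = 11; y_2 = 6; r_2 = 2; h_2 = 6; x_3 = 11; y_3 = 7; z_3 = 4; w_3 = 2; h_3 = 5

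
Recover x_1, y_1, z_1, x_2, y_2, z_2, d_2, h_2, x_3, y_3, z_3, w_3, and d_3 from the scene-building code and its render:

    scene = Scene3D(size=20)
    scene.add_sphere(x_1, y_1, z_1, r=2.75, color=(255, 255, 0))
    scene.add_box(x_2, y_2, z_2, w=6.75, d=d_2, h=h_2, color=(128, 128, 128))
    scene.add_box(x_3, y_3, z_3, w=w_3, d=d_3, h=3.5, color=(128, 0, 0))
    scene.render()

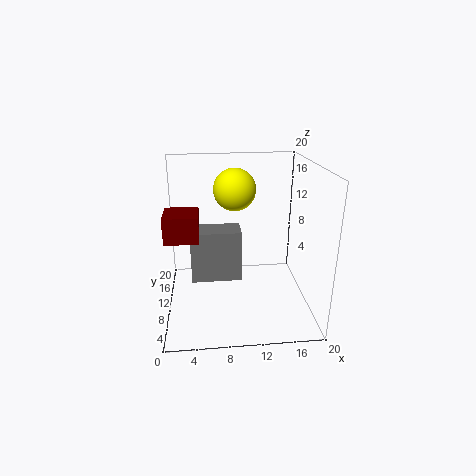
x_1 = 9.5
y_1 = 9.5
z_1 = 17
x_2 = 3.5
y_2 = 7.5
z_2 = 4.75
d_2 = 3.75
h_2 = 7
x_3 = 0.25
y_3 = 6.75
z_3 = 10.75
w_3 = 4.5
d_3 = 4.75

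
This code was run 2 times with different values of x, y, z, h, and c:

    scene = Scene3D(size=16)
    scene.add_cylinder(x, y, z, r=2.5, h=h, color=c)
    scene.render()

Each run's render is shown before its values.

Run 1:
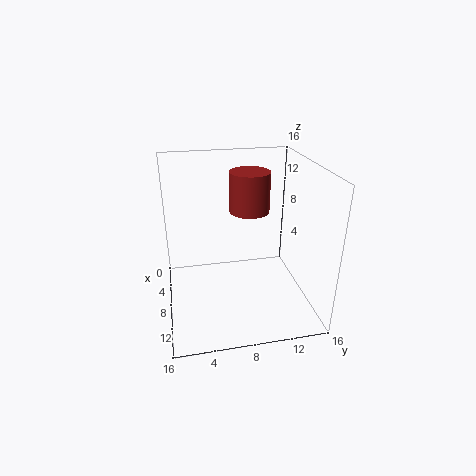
x = 3, y = 10.5, z = 9, h = 5, c = 'brown'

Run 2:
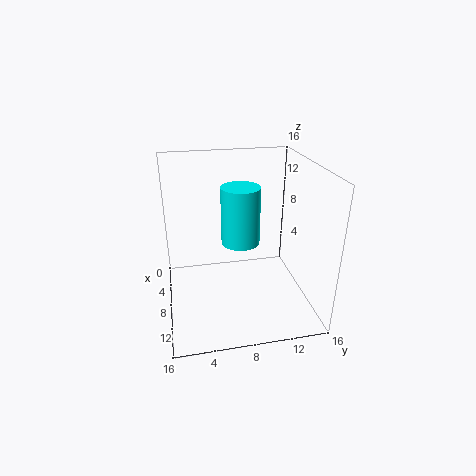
x = 2.5, y = 9.5, z = 4.5, h = 7.5, c = 'cyan'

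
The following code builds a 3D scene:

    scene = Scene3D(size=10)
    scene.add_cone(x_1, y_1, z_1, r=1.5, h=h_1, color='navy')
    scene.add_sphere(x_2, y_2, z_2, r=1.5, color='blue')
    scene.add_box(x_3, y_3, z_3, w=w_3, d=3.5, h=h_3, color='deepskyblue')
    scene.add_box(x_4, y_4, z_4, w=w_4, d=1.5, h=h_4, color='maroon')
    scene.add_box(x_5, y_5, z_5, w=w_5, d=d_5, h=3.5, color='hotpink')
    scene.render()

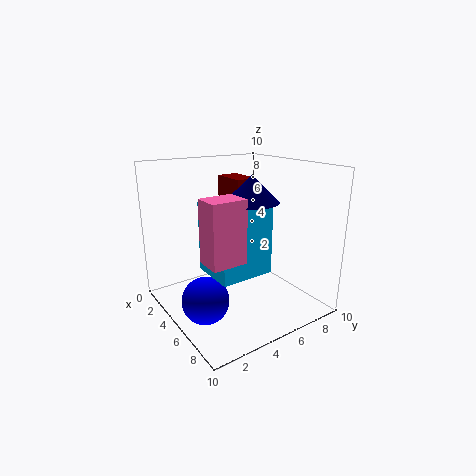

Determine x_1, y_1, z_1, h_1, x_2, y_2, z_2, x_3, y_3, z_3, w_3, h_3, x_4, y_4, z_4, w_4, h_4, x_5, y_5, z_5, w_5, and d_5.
x_1 = 8.5
y_1 = 3.5
z_1 = 8.5
h_1 = 1.5
x_2 = 6.5
y_2 = 1.5
z_2 = 2
x_3 = 5
y_3 = 2
z_3 = 3.5
w_3 = 3
h_3 = 4.5
x_4 = 2.5
y_4 = 5
z_4 = 7.5
w_4 = 2.5
h_4 = 1.5
x_5 = 8
y_5 = 0.5
z_5 = 5.5
w_5 = 1.5
d_5 = 2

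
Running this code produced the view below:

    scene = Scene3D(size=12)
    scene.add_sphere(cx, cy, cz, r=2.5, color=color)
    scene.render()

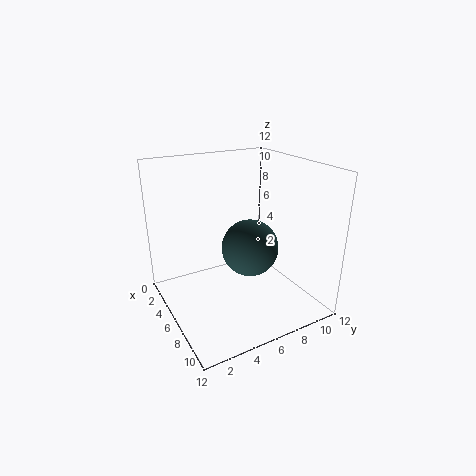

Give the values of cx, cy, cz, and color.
cx = 5.5
cy = 7.5
cz = 4.5
color = 'darkslategray'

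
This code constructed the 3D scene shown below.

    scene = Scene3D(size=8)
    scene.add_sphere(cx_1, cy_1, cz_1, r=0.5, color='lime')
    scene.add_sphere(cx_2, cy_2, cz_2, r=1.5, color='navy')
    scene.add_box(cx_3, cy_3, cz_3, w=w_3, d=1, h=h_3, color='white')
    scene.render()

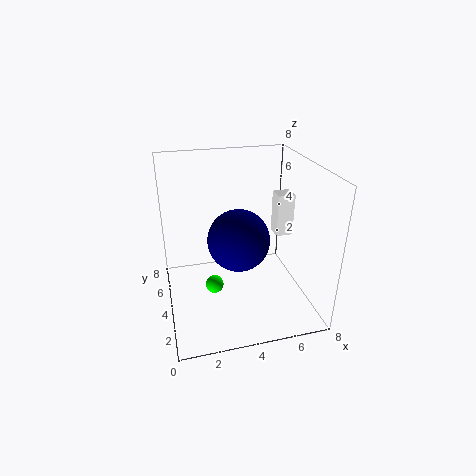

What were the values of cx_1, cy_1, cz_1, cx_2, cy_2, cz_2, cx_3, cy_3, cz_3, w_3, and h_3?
cx_1 = 2.5; cy_1 = 3.5; cz_1 = 1.5; cx_2 = 3.5; cy_2 = 2; cz_2 = 5; cx_3 = 6.5; cy_3 = 4.5; cz_3 = 3.5; w_3 = 1; h_3 = 2.5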